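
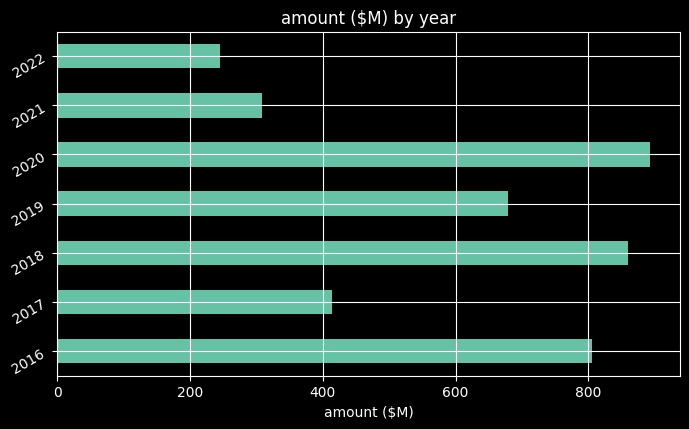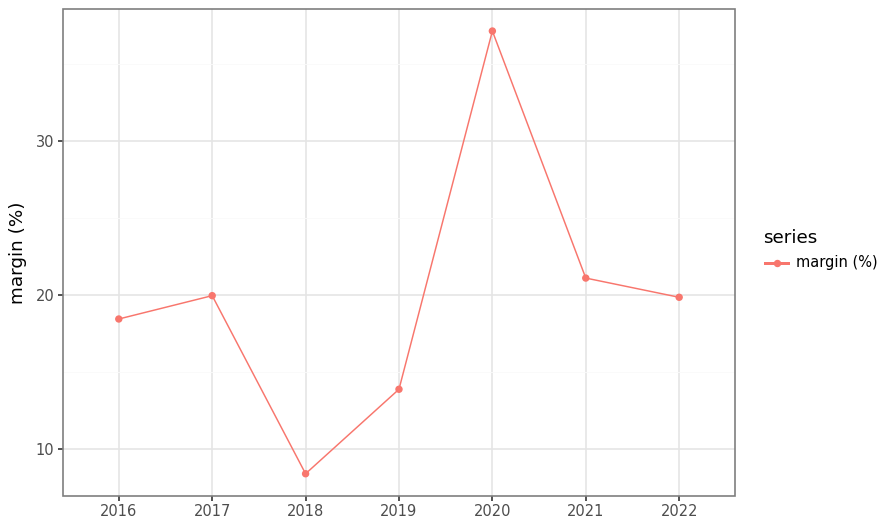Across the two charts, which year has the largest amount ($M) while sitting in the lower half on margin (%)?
2018

Chart 2 median margin (%) ≈ 20; below-median years: 2016, 2018, 2019. Among those, 2018 has the highest amount ($M) (≈ 900).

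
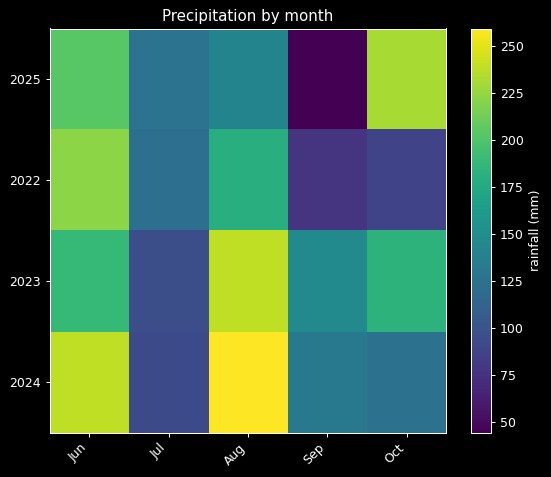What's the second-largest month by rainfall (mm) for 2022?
Aug

Top 3 for 2022: Jun ≈ 220, Aug ≈ 180, Jul ≈ 120.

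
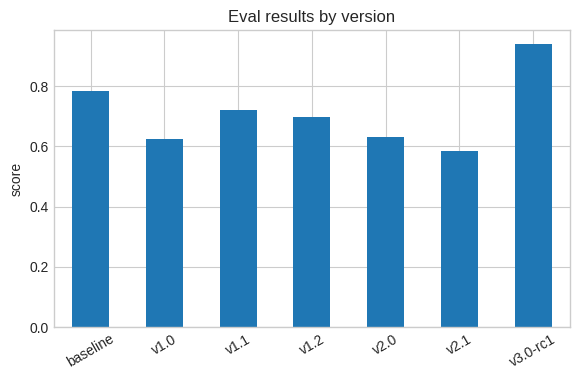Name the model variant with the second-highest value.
baseline

Top 3: v3.0-rc1 ≈ 0.9, baseline ≈ 0.8, v1.1 ≈ 0.7.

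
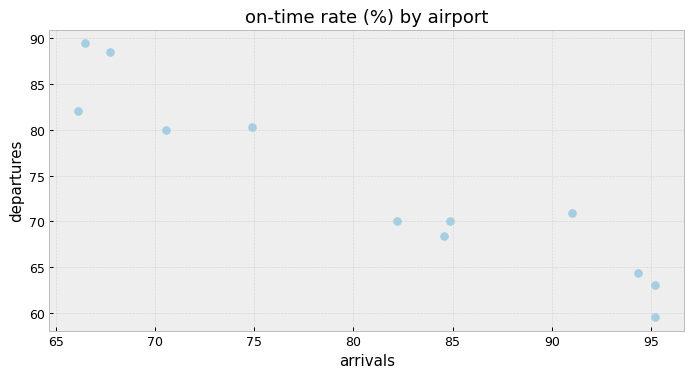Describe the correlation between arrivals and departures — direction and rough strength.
Points are negatively correlated; strong (|r| ≈ 1.0).

negative, strong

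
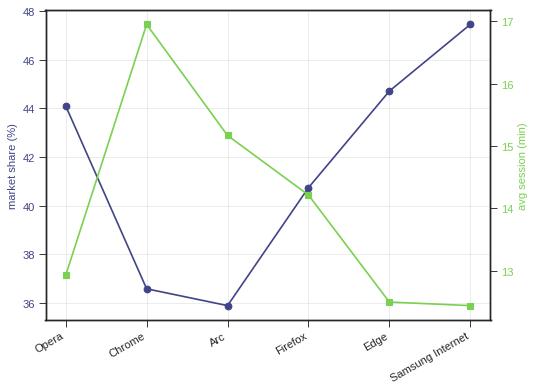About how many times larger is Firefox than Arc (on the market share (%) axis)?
Firefox ≈ 41, Arc ≈ 36; 41/36 ≈ 1.14.

≈ 1.14×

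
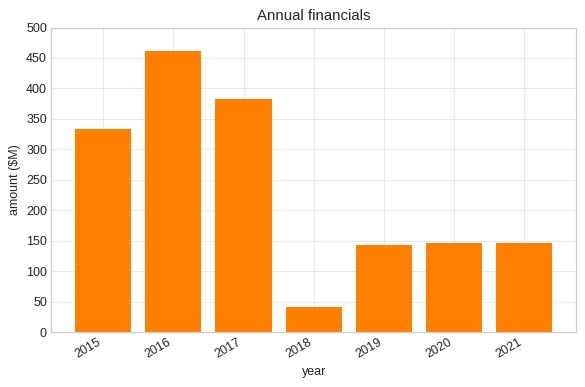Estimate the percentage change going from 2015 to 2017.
2015 ≈ 350, 2017 ≈ 400; (400 − 350) / 350 ≈ +14.3%.

≈ +14.3%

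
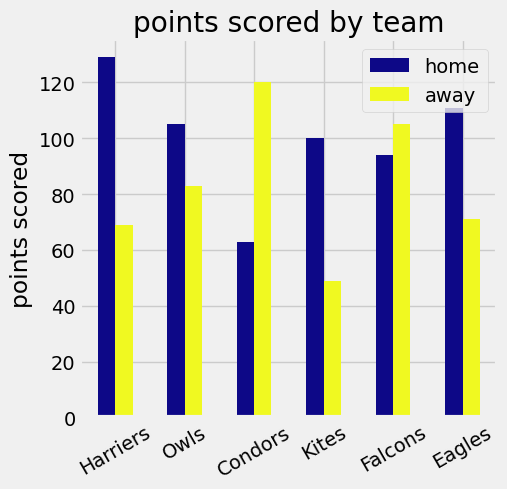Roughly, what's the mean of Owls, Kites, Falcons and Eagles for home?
≈ 105

(100 + 100 + 100 + 120) / 4 ≈ 105.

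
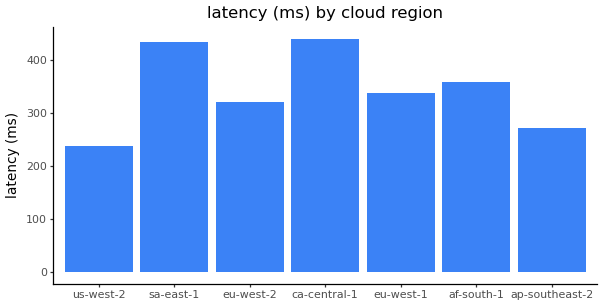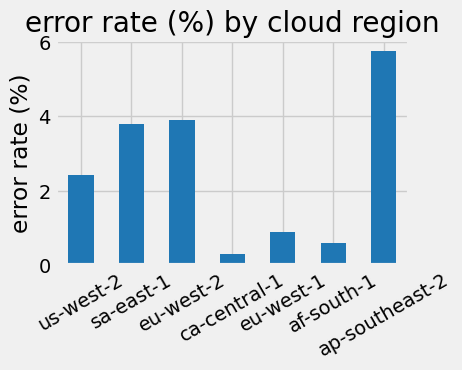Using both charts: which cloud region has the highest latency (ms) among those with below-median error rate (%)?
Chart 2 median error rate (%) ≈ 2; below-median cloud regions: ca-central-1, eu-west-1, af-south-1. Among those, ca-central-1 has the highest latency (ms) (≈ 450).

ca-central-1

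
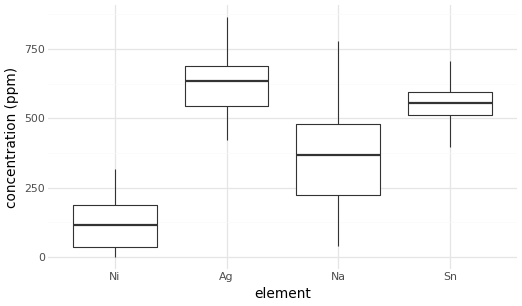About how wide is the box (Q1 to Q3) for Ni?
≈ 150

Q3 ≈ 200, Q1 ≈ 50; IQR ≈ 150.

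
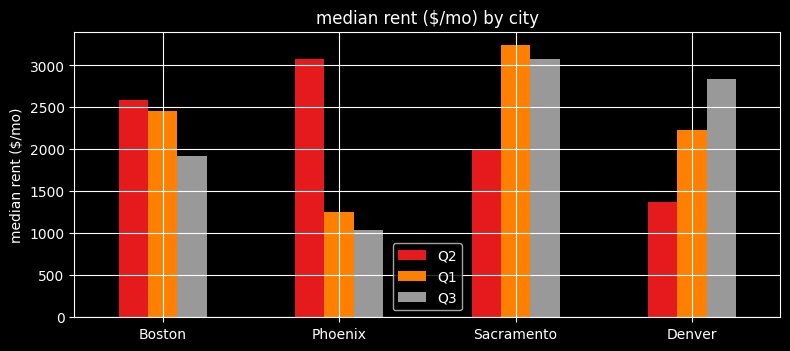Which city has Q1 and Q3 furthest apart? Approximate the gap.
Denver: Q1 ≈ 2000, Q3 ≈ 3000 → gap ≈ 1000. Next-largest (Boston) is only ≈ 500.

Denver, ≈ 1000 $/mo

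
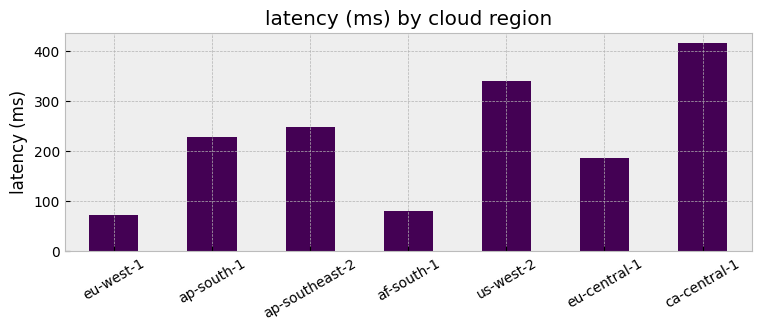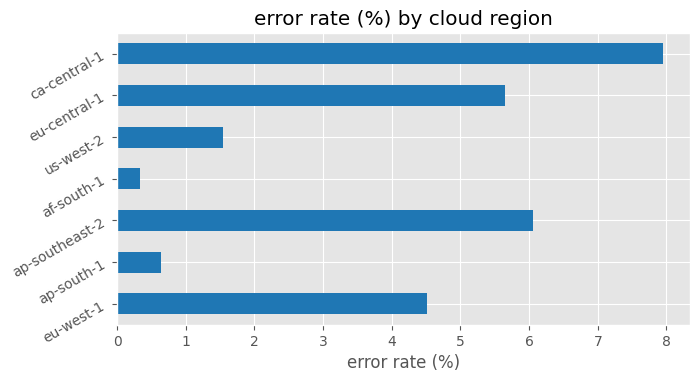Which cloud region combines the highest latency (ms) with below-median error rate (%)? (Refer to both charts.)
Chart 2 median error rate (%) ≈ 5; below-median cloud regions: ap-south-1, af-south-1, us-west-2. Among those, us-west-2 has the highest latency (ms) (≈ 350).

us-west-2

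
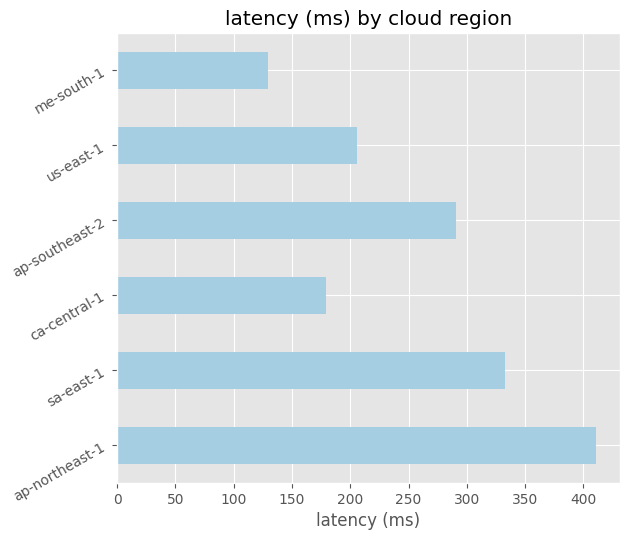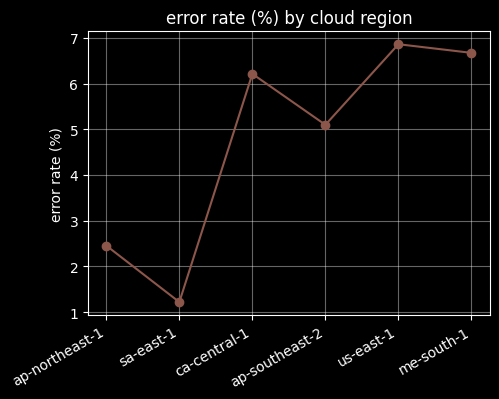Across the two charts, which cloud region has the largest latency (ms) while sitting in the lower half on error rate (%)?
Chart 2 median error rate (%) ≈ 6; below-median cloud regions: ap-northeast-1, sa-east-1, ap-southeast-2. Among those, ap-northeast-1 has the highest latency (ms) (≈ 400).

ap-northeast-1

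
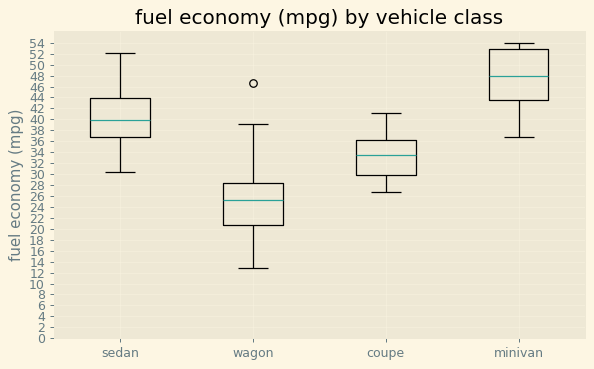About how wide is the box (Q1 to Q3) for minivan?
Q3 ≈ 52, Q1 ≈ 44; IQR ≈ 8.

≈ 8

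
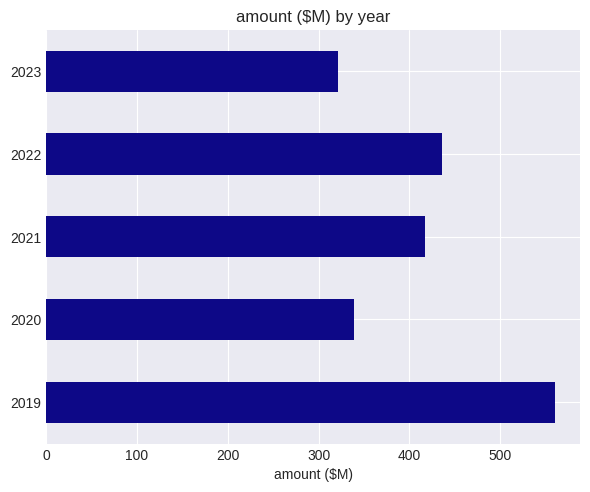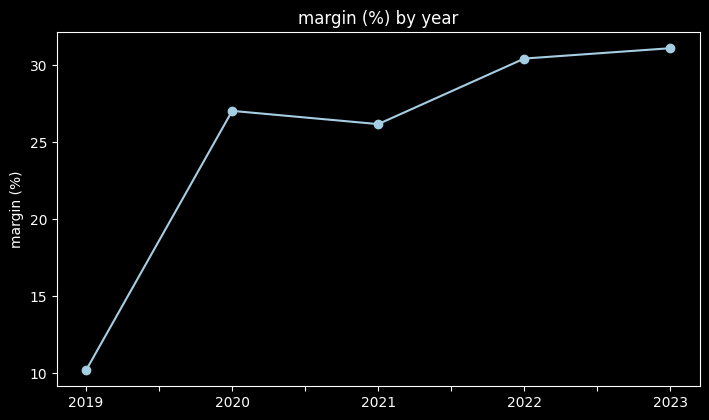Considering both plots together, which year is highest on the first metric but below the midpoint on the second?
2019

Chart 2 median margin (%) ≈ 25; below-median years: 2019, 2021. Among those, 2019 has the highest amount ($M) (≈ 600).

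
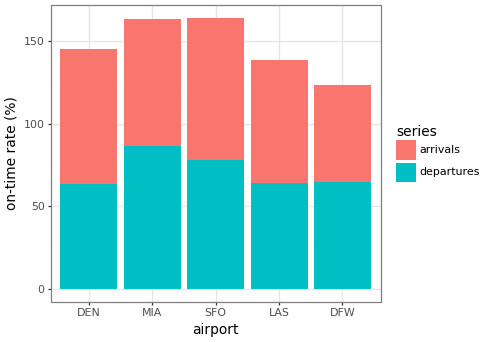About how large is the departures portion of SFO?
departures top ≈ 80, bottom ≈ 0; segment ≈ 80.

≈ 80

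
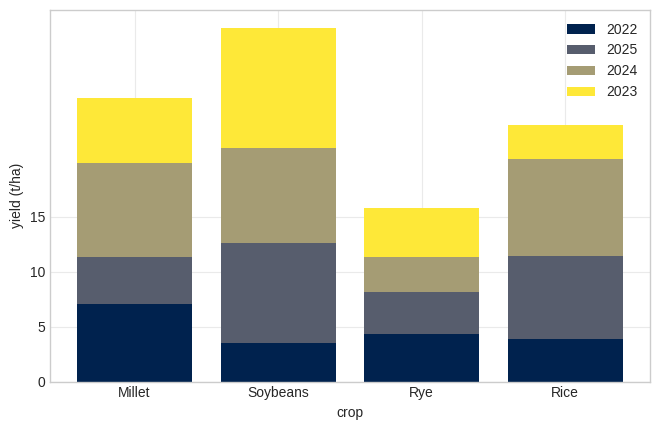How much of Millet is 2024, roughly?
≈ 10

2024 top ≈ 20, bottom ≈ 10; segment ≈ 10.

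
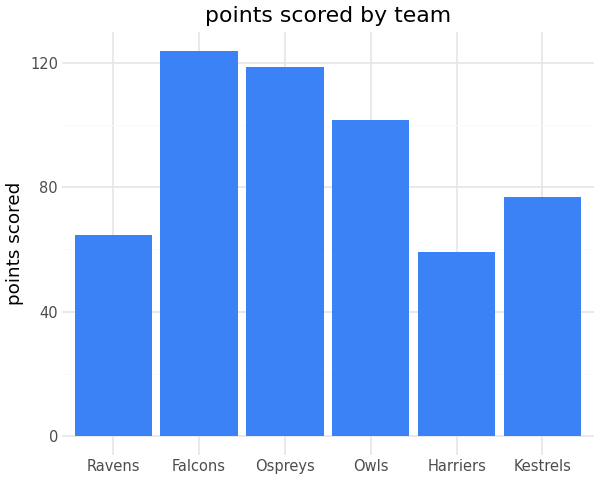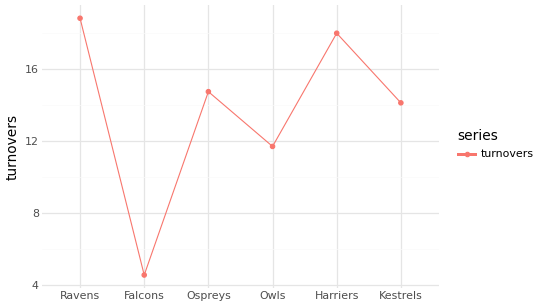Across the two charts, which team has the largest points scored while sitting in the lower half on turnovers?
Falcons

Chart 2 median turnovers ≈ 14; below-median teams: Falcons, Owls, Kestrels. Among those, Falcons has the highest points scored (≈ 120).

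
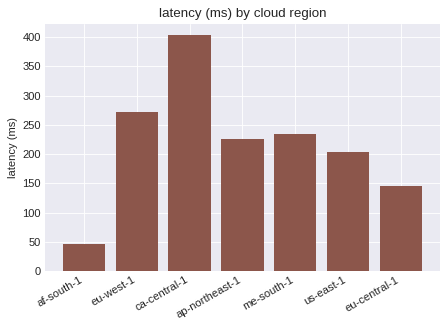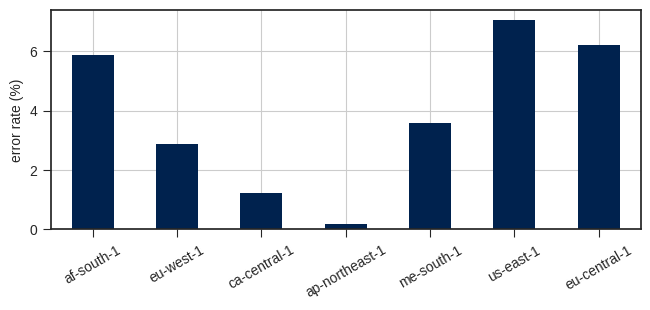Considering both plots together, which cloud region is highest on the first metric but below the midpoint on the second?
ca-central-1

Chart 2 median error rate (%) ≈ 4; below-median cloud regions: eu-west-1, ca-central-1, ap-northeast-1. Among those, ca-central-1 has the highest latency (ms) (≈ 400).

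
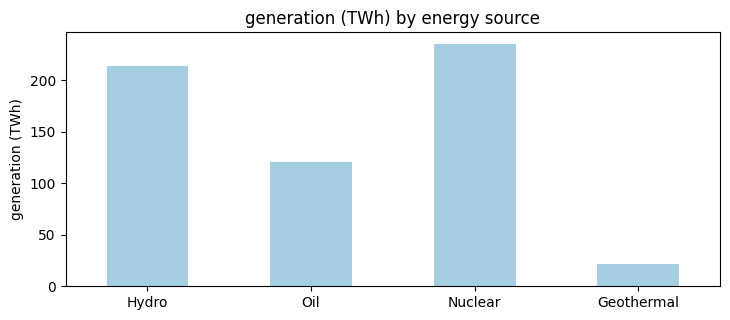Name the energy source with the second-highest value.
Hydro

Top 3: Nuclear ≈ 240, Hydro ≈ 220, Oil ≈ 120.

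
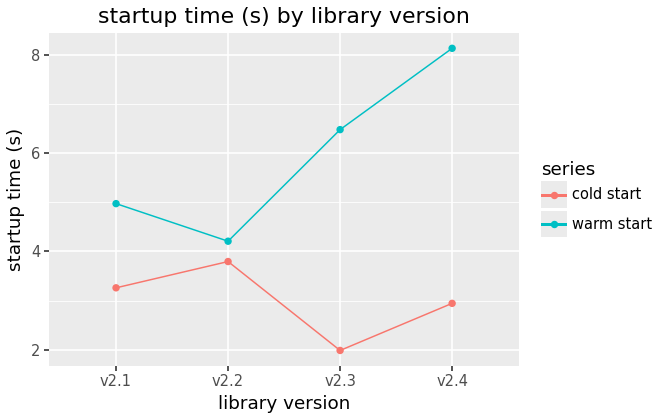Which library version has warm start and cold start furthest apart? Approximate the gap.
v2.4, ≈ 5 s

v2.4: warm start ≈ 8, cold start ≈ 3 → gap ≈ 5. Next-largest (v2.3) is only ≈ 4.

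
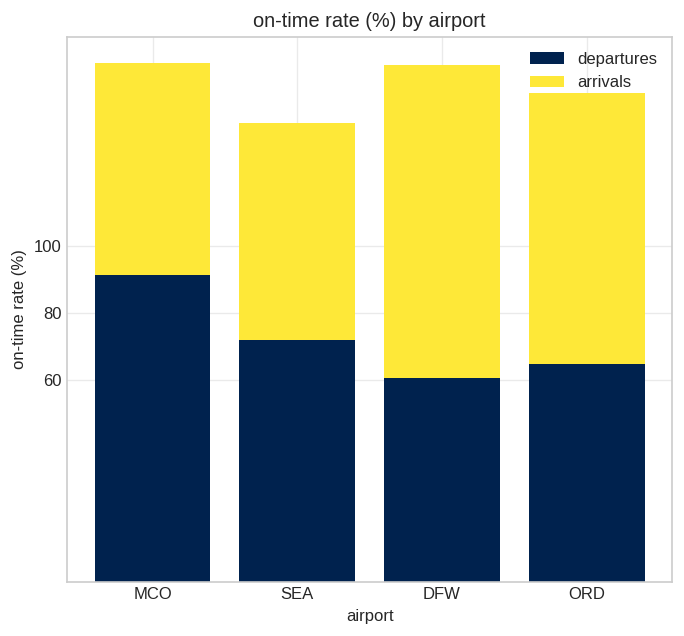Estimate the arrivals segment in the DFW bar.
≈ 100

arrivals top ≈ 160, bottom ≈ 60; segment ≈ 100.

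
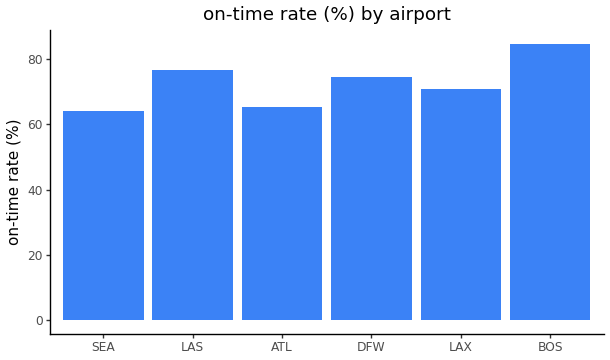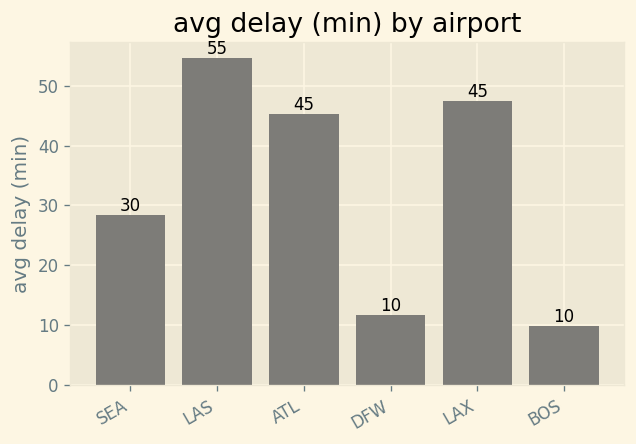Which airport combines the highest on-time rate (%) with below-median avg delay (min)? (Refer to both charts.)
Chart 2 median avg delay (min) ≈ 35; below-median airports: SEA, DFW, BOS. Among those, BOS has the highest on-time rate (%) (≈ 80).

BOS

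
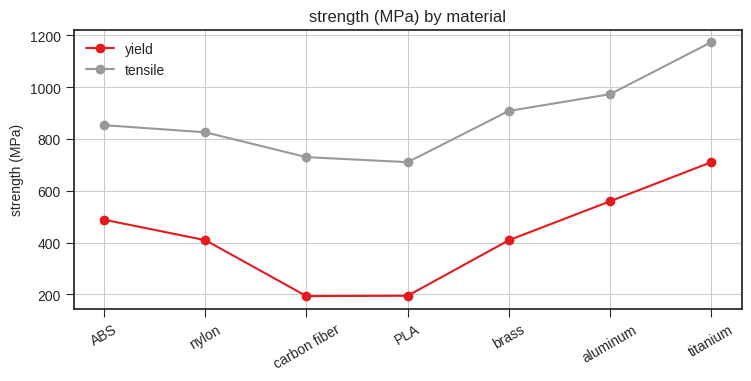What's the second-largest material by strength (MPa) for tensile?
aluminum

Top 3 for tensile: titanium ≈ 1200, aluminum ≈ 1000, brass ≈ 900.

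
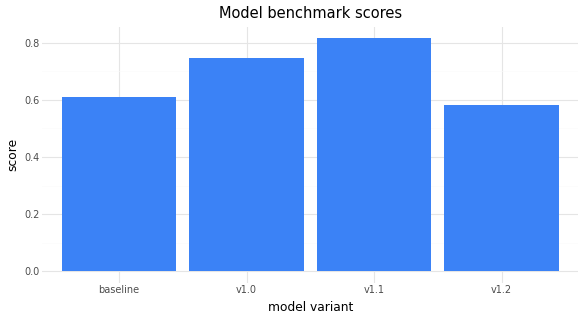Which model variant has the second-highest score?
v1.0

Top 3: v1.1 ≈ 0.8, v1.0 ≈ 0.7, baseline ≈ 0.6.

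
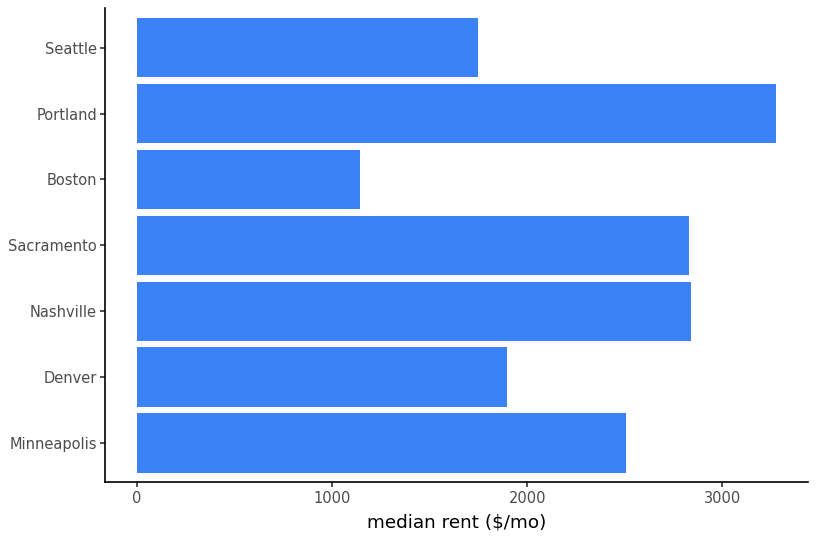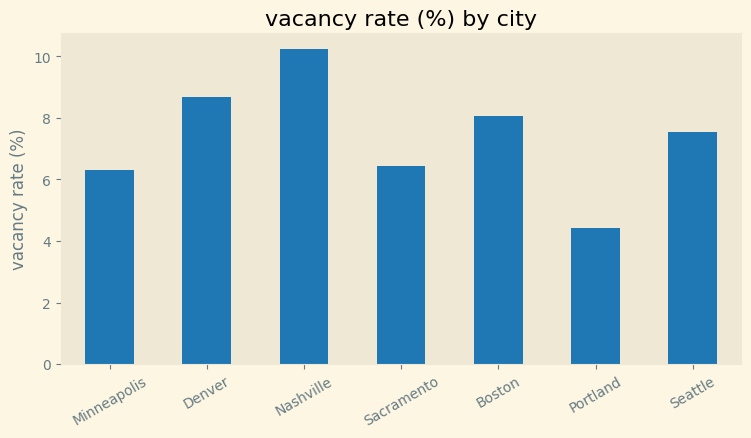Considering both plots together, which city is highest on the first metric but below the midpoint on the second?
Portland

Chart 2 median vacancy rate (%) ≈ 8; below-median cities: Minneapolis, Sacramento, Portland. Among those, Portland has the highest median rent ($/mo) (≈ 3500).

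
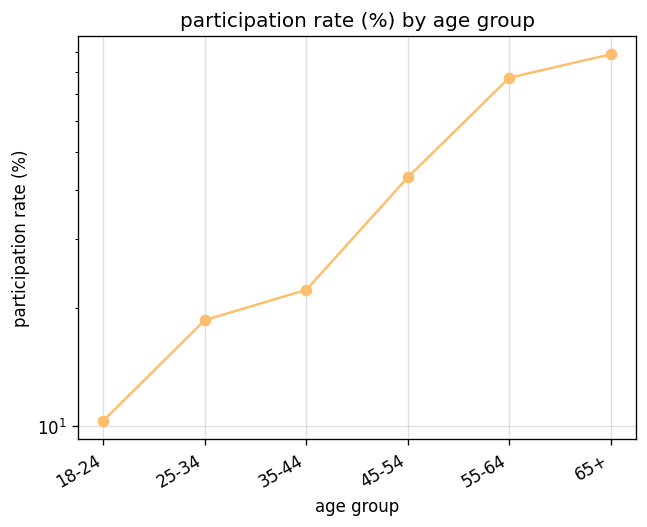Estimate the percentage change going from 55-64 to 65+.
55-64 ≈ 80, 65+ ≈ 90; (90 − 80) / 80 ≈ +12.5%.

≈ +12.5%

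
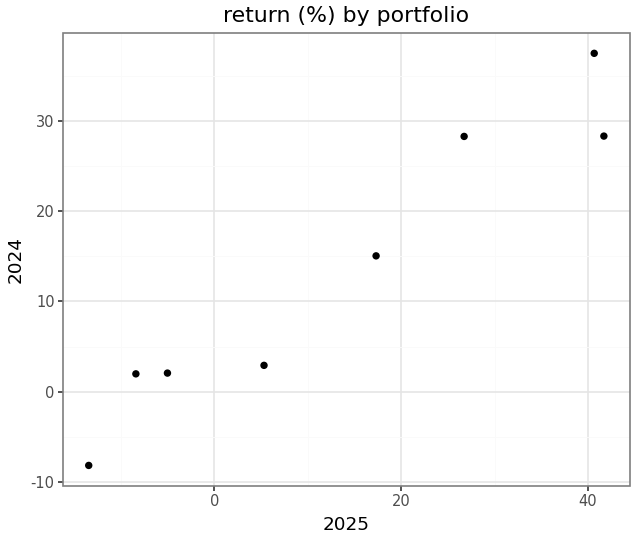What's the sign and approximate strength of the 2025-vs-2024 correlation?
positive, strong

Points are positively correlated; strong (|r| ≈ 1.0).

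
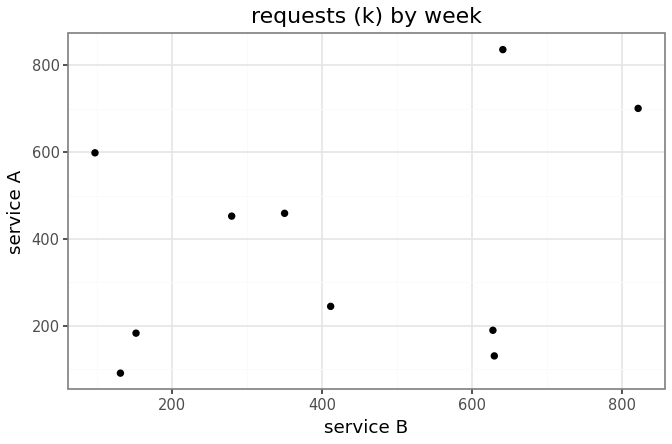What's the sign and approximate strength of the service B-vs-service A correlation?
positive, weak

Points are positively correlated; weak (|r| ≈ 0.3).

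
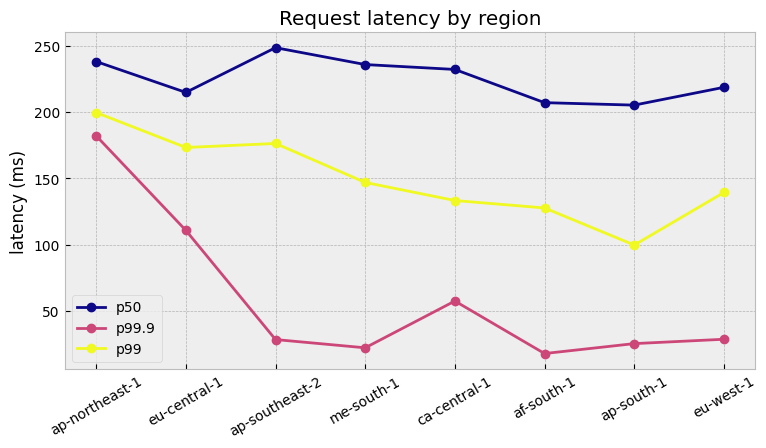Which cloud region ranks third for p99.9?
Top 4 for p99.9: ap-northeast-1 ≈ 180, eu-central-1 ≈ 120, ca-central-1 ≈ 60, eu-west-1 ≈ 20.

ca-central-1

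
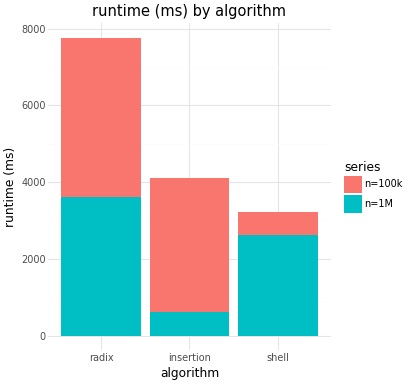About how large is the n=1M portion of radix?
n=1M top ≈ 4000, bottom ≈ 0; segment ≈ 4000.

≈ 4000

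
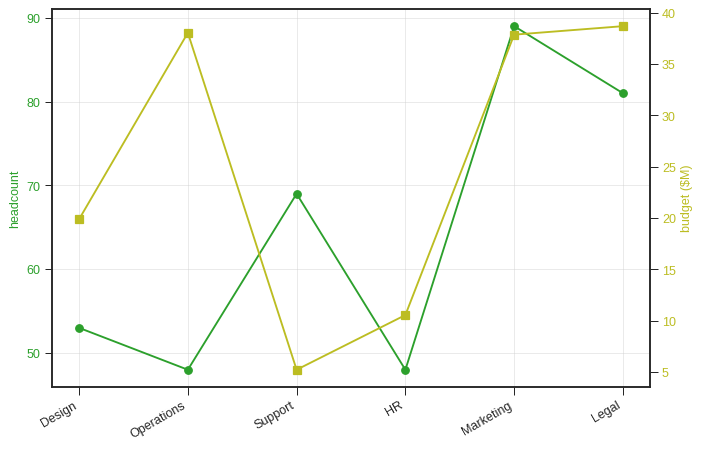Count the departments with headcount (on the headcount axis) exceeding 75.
Above 75: Marketing, Legal.

2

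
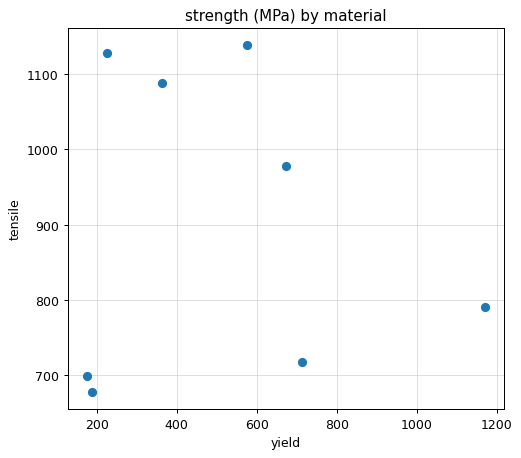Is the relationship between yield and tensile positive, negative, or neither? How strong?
Points are roughly uncorrelated; weak (|r| ≈ 0.1).

no clear correlation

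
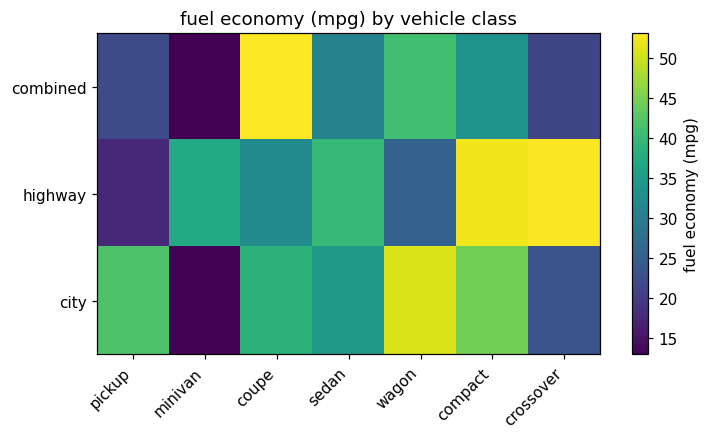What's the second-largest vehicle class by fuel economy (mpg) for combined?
Top 3 for combined: coupe ≈ 55, wagon ≈ 40, compact ≈ 35.

wagon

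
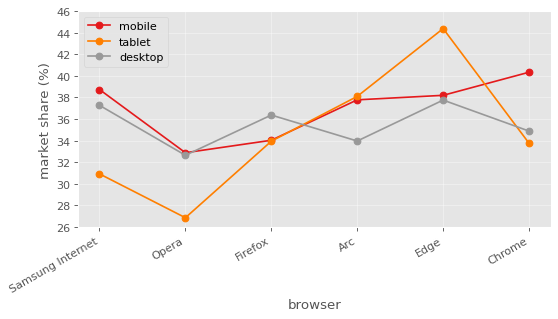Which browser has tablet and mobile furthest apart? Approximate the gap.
Samsung Internet: tablet ≈ 30, mobile ≈ 38 → gap ≈ 8. Next-largest (Chrome) is only ≈ 6.

Samsung Internet, ≈ 8 %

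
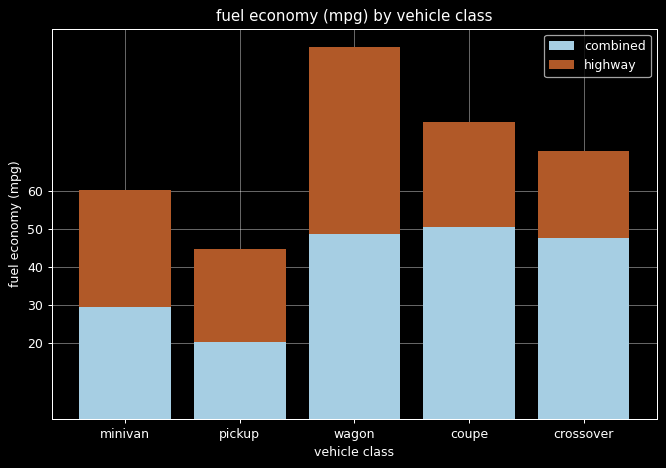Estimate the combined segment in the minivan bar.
≈ 30

combined top ≈ 30, bottom ≈ 0; segment ≈ 30.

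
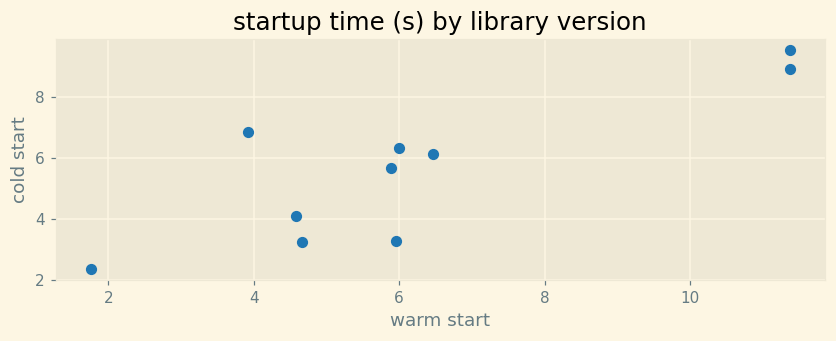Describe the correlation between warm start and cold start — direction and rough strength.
Points are positively correlated; strong (|r| ≈ 0.8).

positive, strong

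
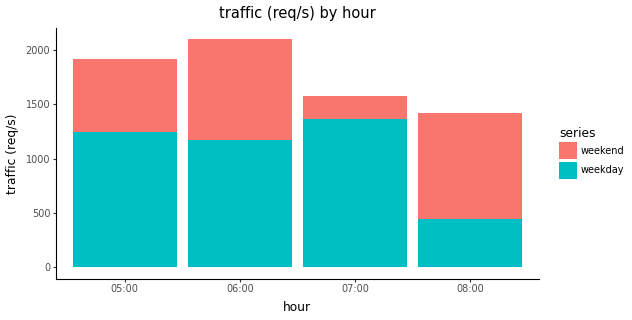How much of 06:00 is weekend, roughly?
≈ 800

weekend top ≈ 2000, bottom ≈ 1200; segment ≈ 800.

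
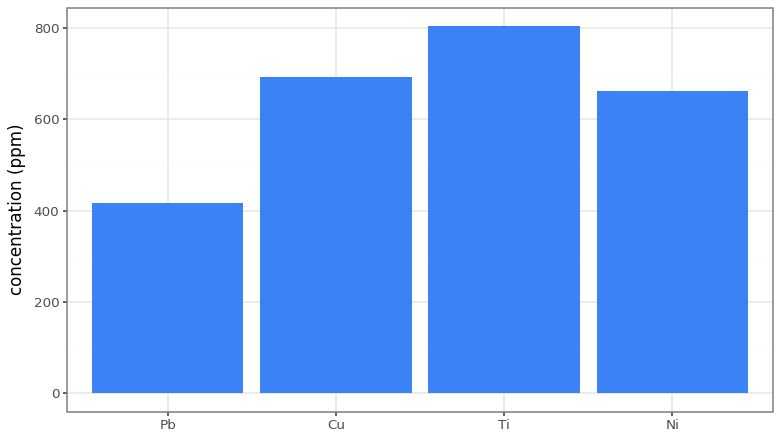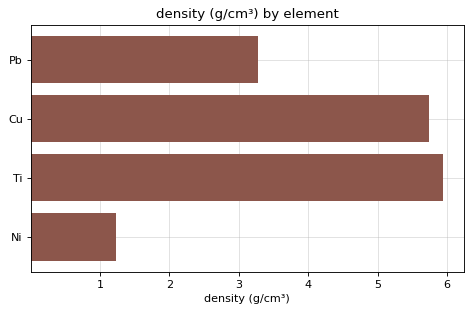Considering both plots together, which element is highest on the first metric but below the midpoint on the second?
Chart 2 median density (g/cm³) ≈ 5; below-median elements: Pb, Ni. Among those, Ni has the highest concentration (ppm) (≈ 700).

Ni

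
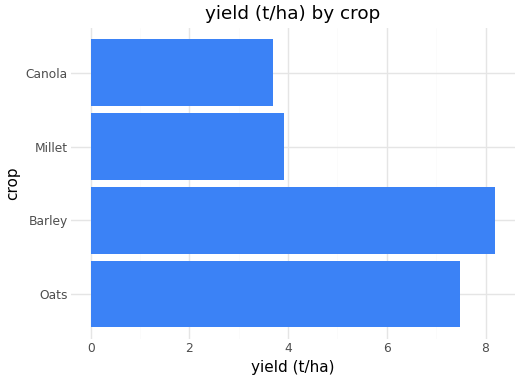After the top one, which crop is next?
Top 3: Barley ≈ 8, Oats ≈ 7, Millet ≈ 4.

Oats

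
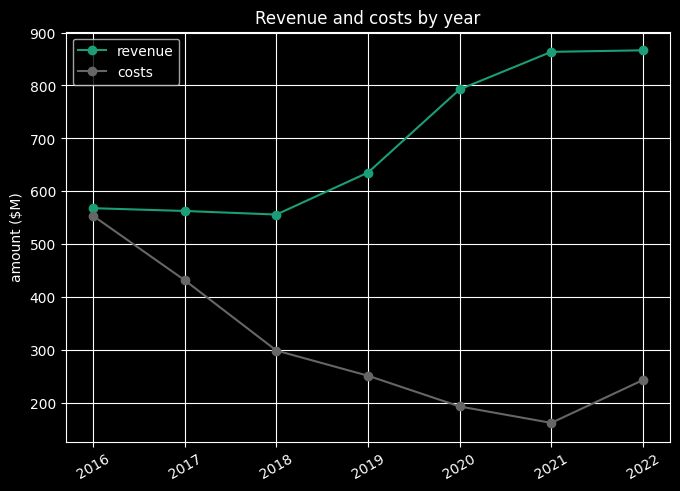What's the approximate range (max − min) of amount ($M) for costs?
Max 2016 ≈ 600, min 2021 ≈ 200; range ≈ 400.

≈ 400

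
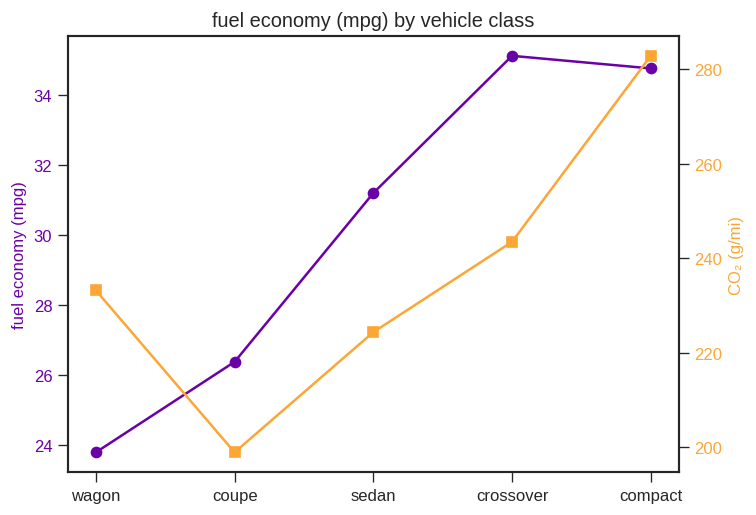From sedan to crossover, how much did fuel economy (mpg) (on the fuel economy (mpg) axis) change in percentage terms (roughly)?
≈ +12.9%

sedan ≈ 31, crossover ≈ 35; (35 − 31) / 31 ≈ +12.9%.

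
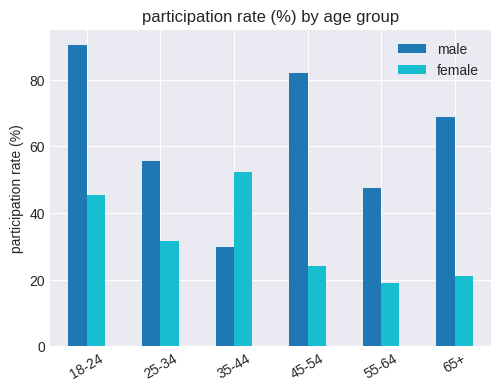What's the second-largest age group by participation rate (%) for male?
Top 3 for male: 18-24 ≈ 90, 45-54 ≈ 80, 65+ ≈ 70.

45-54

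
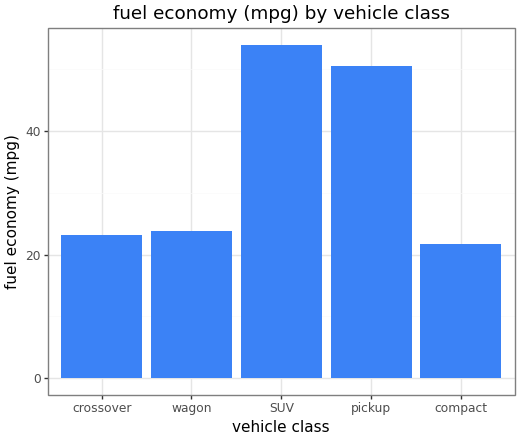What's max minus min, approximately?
Max SUV ≈ 55, min compact ≈ 20; range ≈ 35.

≈ 35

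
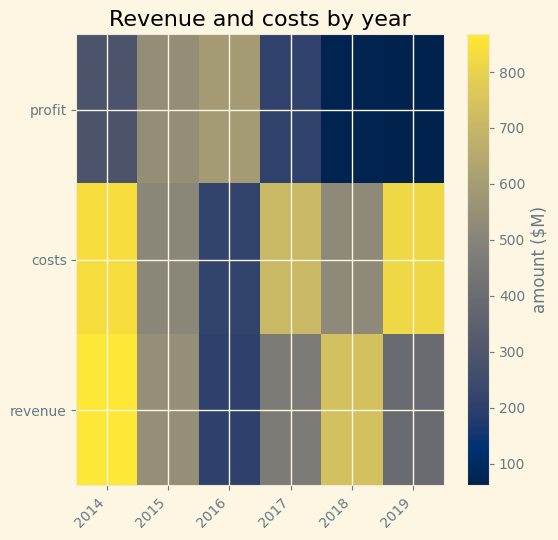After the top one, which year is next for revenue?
Top 3 for revenue: 2014 ≈ 900, 2018 ≈ 700, 2015 ≈ 500.

2018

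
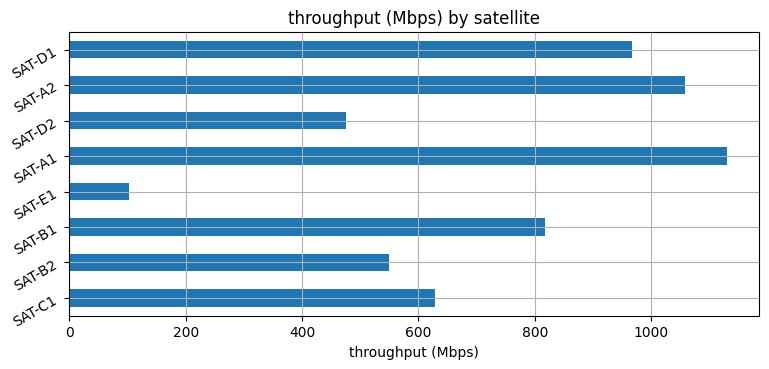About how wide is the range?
≈ 1000

Max SAT-A1 ≈ 1100, min SAT-E1 ≈ 100; range ≈ 1000.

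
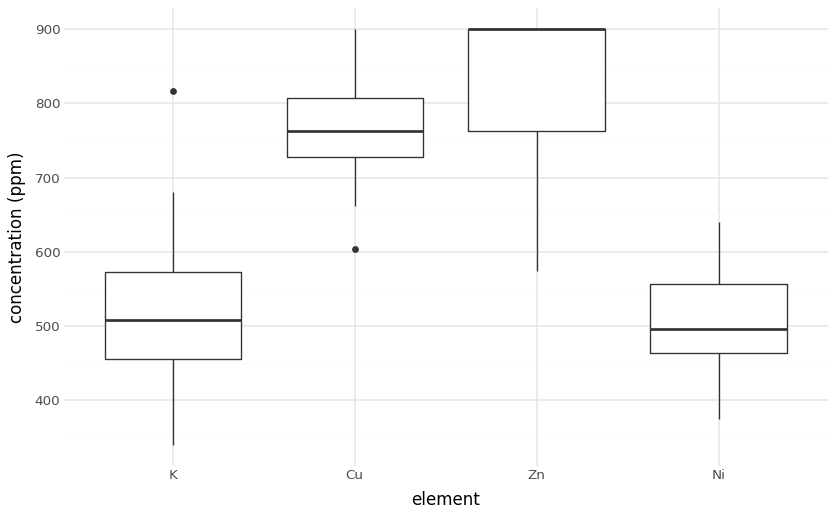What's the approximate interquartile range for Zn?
Q3 ≈ 900, Q1 ≈ 750; IQR ≈ 150.

≈ 150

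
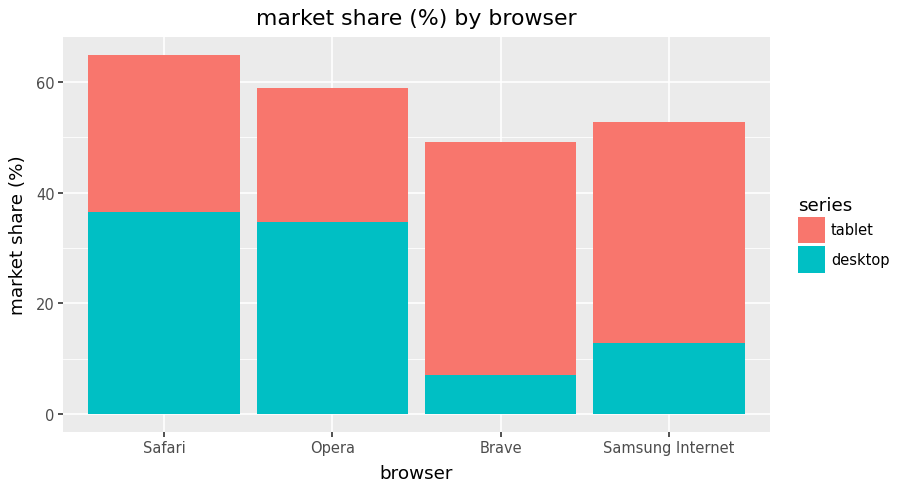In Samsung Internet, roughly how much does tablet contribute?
≈ 40

tablet top ≈ 50, bottom ≈ 10; segment ≈ 40.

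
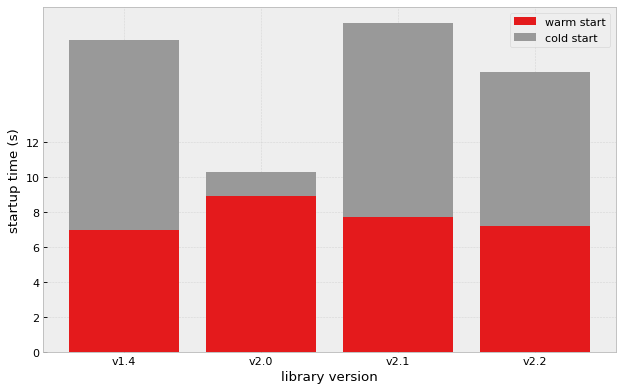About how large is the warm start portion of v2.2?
warm start top ≈ 8, bottom ≈ 0; segment ≈ 8.

≈ 8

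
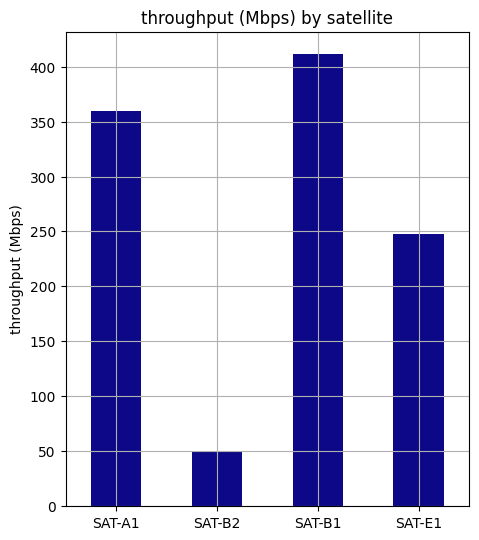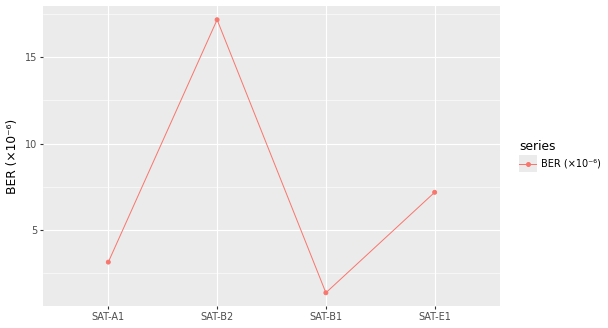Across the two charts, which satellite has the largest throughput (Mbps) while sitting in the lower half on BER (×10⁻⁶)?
Chart 2 median BER (×10⁻⁶) ≈ 6; below-median satellites: SAT-A1, SAT-B1. Among those, SAT-B1 has the highest throughput (Mbps) (≈ 400).

SAT-B1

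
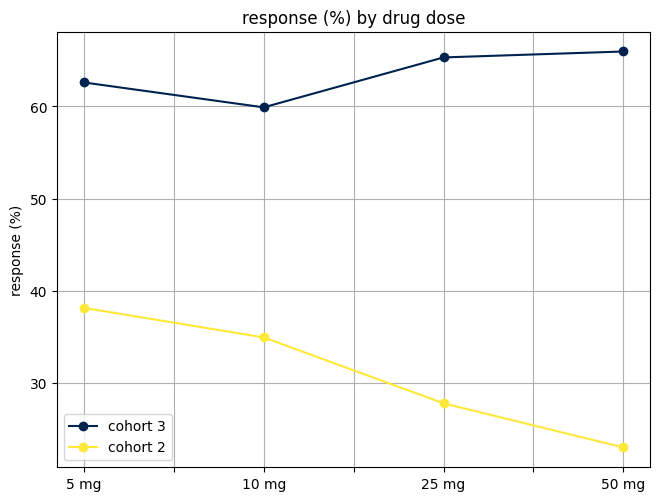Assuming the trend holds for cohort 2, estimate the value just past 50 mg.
Last three: 35, 30, 25 → slope ≈ -5/step → next ≈ 20.

≈ 20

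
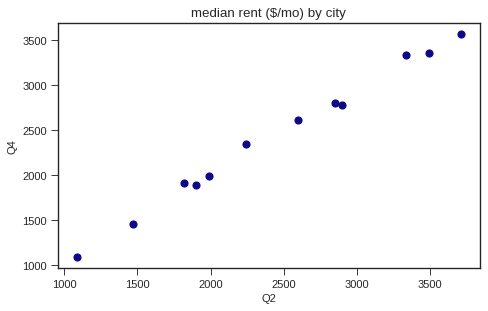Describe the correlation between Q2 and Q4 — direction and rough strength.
positive, strong

Points are positively correlated; strong (|r| ≈ 1.0).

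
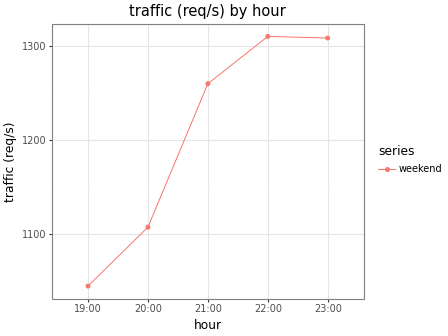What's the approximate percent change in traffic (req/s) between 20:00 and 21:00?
20:00 ≈ 1100, 21:00 ≈ 1250; (1250 − 1100) / 1100 ≈ +13.6%.

≈ +13.6%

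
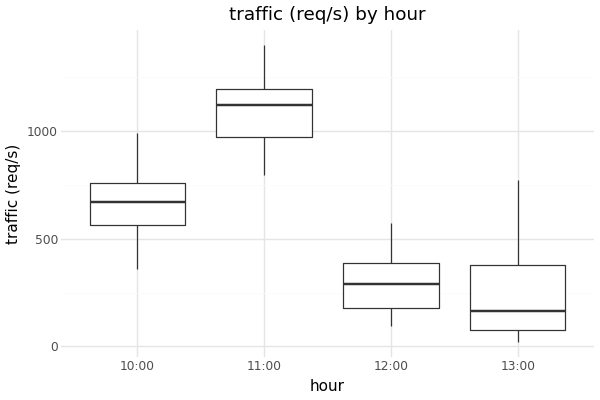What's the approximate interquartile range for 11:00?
Q3 ≈ 1200, Q1 ≈ 1000; IQR ≈ 200.

≈ 200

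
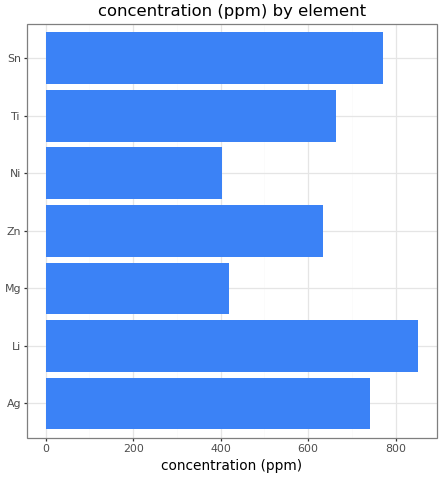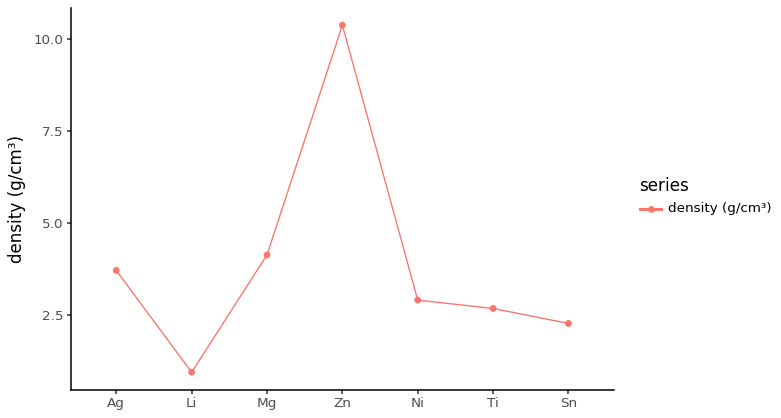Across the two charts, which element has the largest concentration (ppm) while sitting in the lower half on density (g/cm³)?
Chart 2 median density (g/cm³) ≈ 3; below-median elements: Li, Ti, Sn. Among those, Li has the highest concentration (ppm) (≈ 900).

Li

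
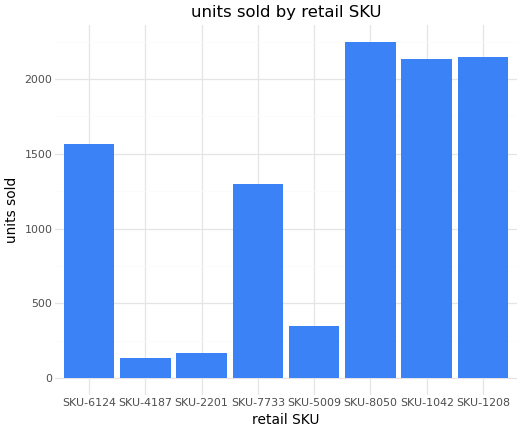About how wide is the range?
≈ 2000

Max SKU-8050 ≈ 2200, min SKU-4187 ≈ 200; range ≈ 2000.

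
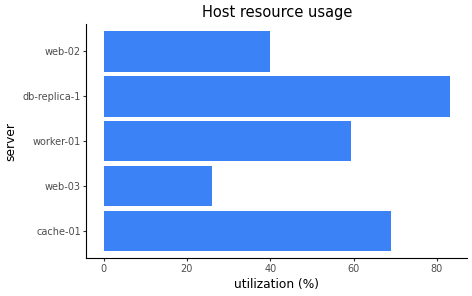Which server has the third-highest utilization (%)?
Top 4: db-replica-1 ≈ 80, cache-01 ≈ 70, worker-01 ≈ 60, web-02 ≈ 40.

worker-01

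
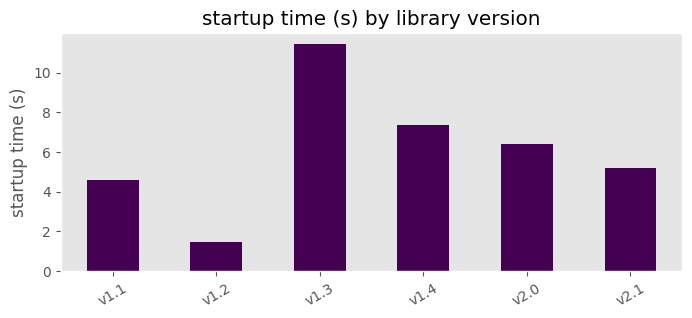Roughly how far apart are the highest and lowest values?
≈ 10

Max v1.3 ≈ 11, min v1.2 ≈ 1; range ≈ 10.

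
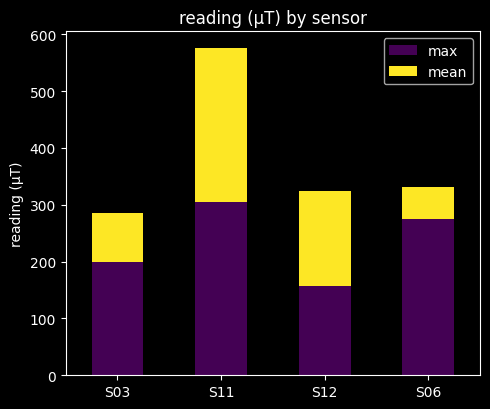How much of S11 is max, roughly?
max top ≈ 300, bottom ≈ 0; segment ≈ 300.

≈ 300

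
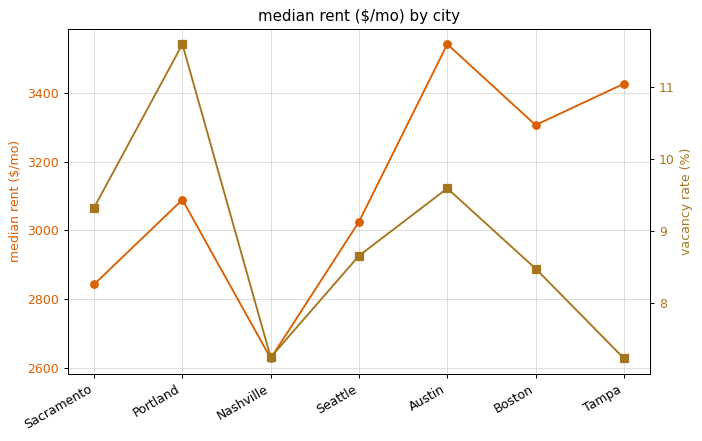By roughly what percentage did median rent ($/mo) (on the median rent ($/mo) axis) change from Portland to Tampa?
Portland ≈ 3100, Tampa ≈ 3400; (3400 − 3100) / 3100 ≈ +9.7%.

≈ +9.7%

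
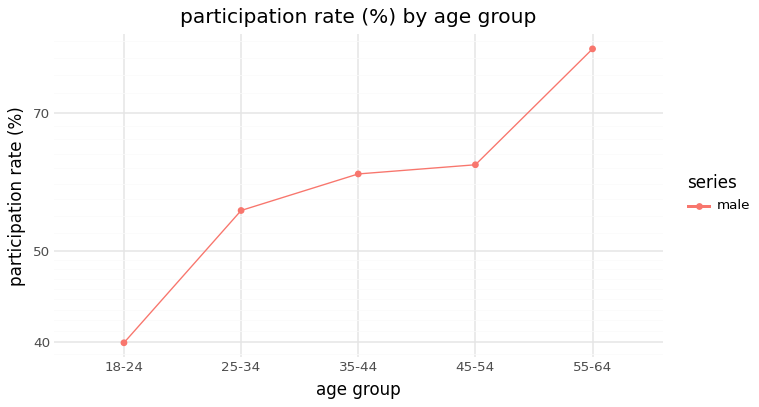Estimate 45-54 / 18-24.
≈ 1.5×

45-54 ≈ 60, 18-24 ≈ 40; 60/40 ≈ 1.5.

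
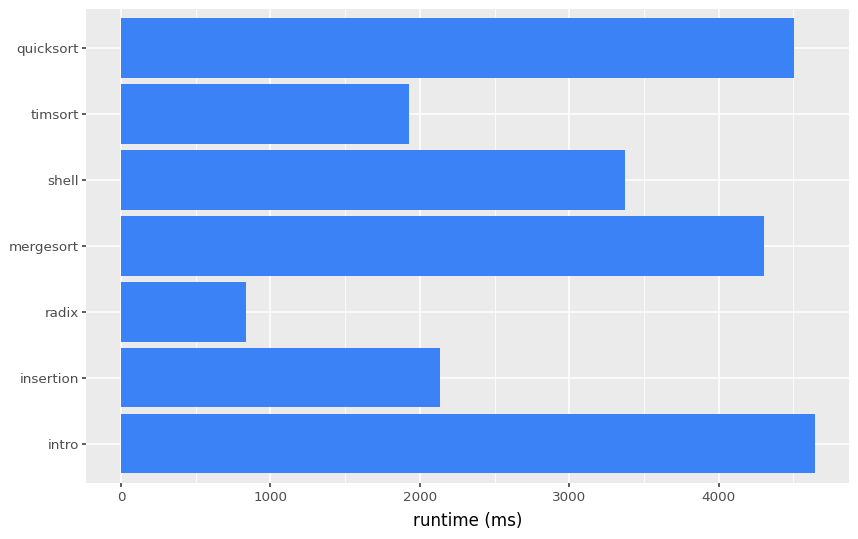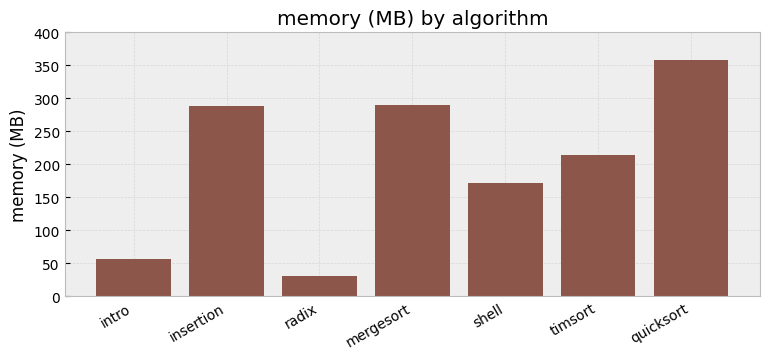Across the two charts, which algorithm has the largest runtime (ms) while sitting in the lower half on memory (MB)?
Chart 2 median memory (MB) ≈ 200; below-median algorithms: intro, radix, shell. Among those, intro has the highest runtime (ms) (≈ 4500).

intro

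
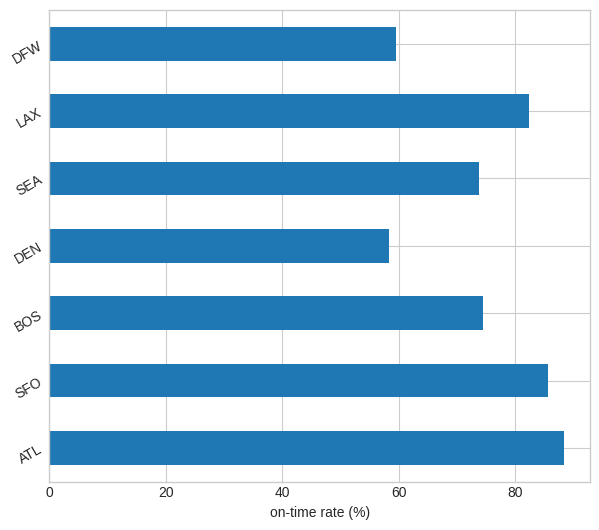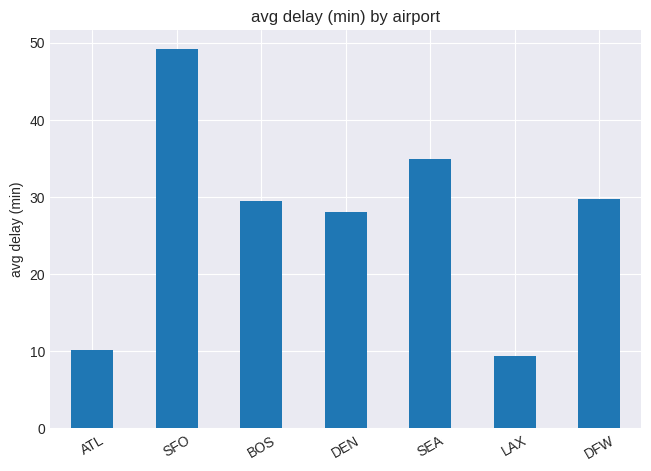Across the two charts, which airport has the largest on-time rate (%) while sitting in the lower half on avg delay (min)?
Chart 2 median avg delay (min) ≈ 30; below-median airports: ATL, DEN, LAX. Among those, ATL has the highest on-time rate (%) (≈ 90).

ATL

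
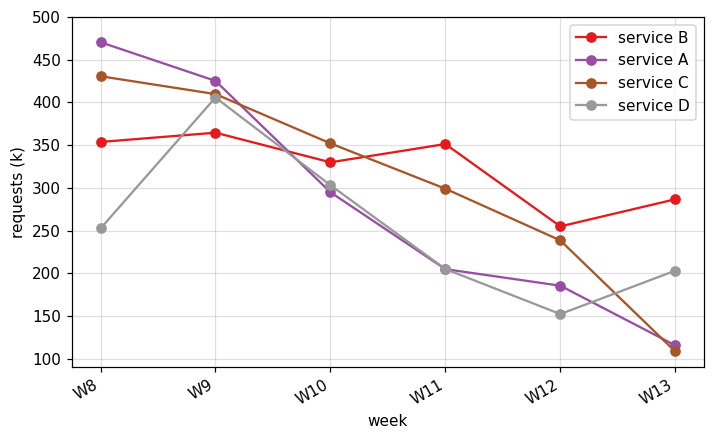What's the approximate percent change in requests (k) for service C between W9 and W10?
W9 ≈ 400, W10 ≈ 350; (350 − 400) / 400 ≈ -12.5%.

≈ -12.5%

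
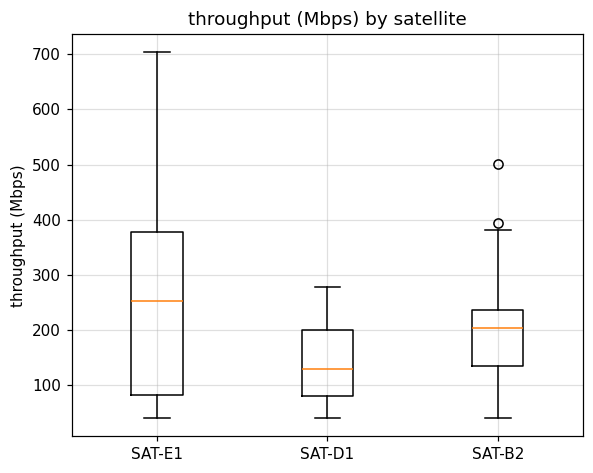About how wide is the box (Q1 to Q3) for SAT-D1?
≈ 120

Q3 ≈ 200, Q1 ≈ 80; IQR ≈ 120.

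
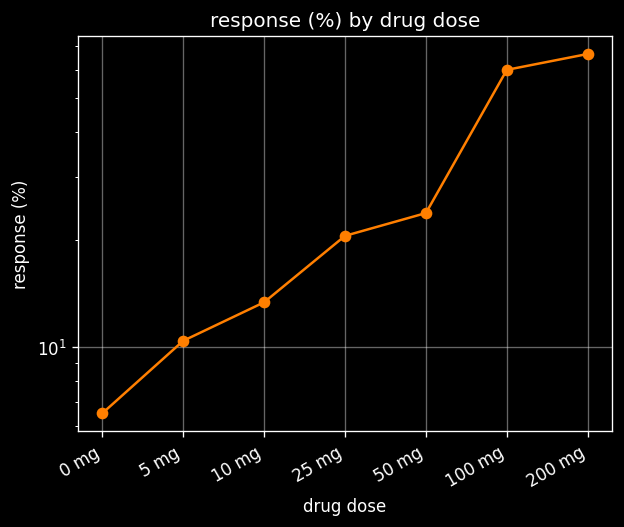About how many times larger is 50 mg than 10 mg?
50 mg ≈ 25, 10 mg ≈ 15; 25/15 ≈ 1.67.

≈ 1.67×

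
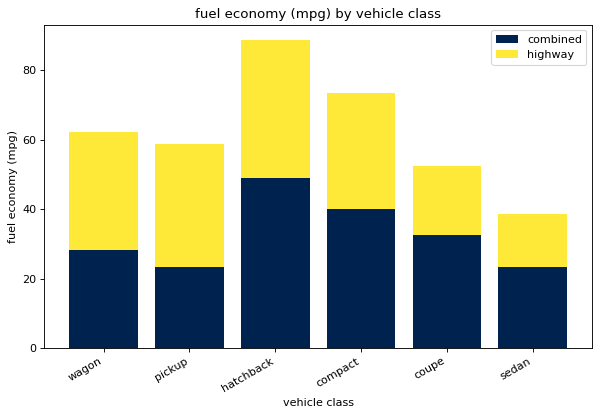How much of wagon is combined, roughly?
combined top ≈ 30, bottom ≈ 0; segment ≈ 30.

≈ 30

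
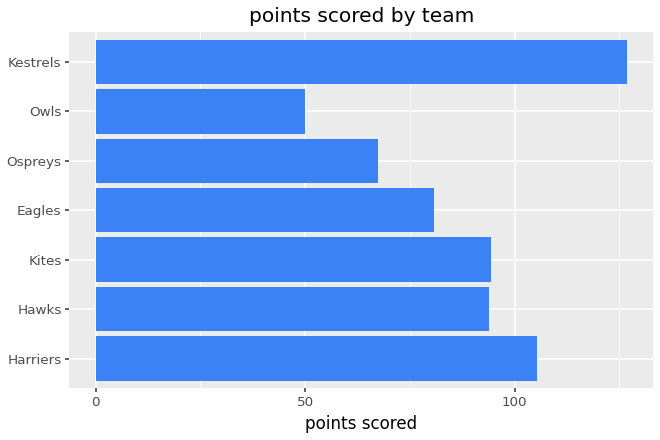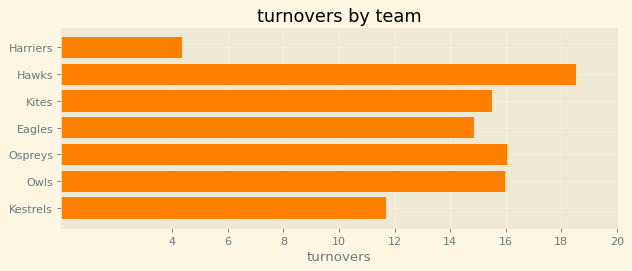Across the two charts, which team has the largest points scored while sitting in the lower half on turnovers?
Chart 2 median turnovers ≈ 16; below-median teams: Harriers, Eagles, Kestrels. Among those, Kestrels has the highest points scored (≈ 120).

Kestrels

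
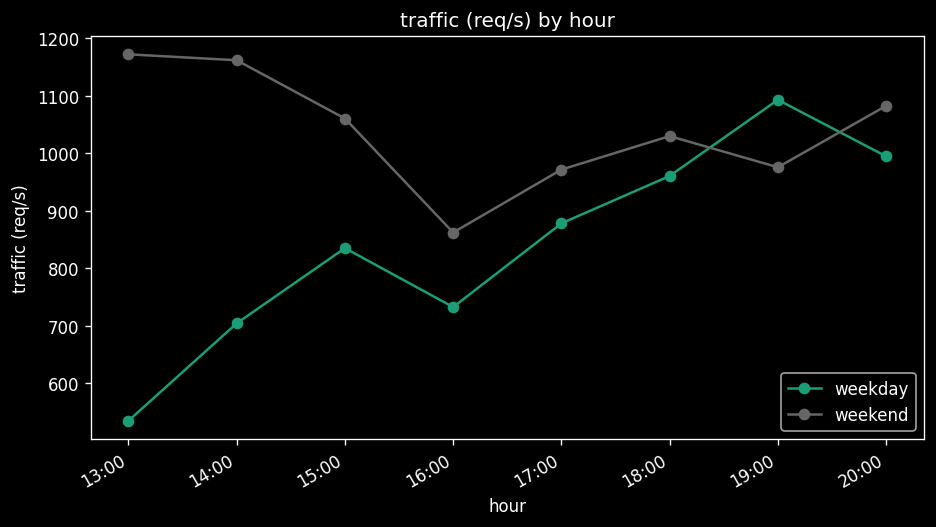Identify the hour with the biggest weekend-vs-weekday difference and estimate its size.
13:00: weekend ≈ 1200, weekday ≈ 500 → gap ≈ 700. Next-largest (14:00) is only ≈ 500.

13:00, ≈ 700 req/s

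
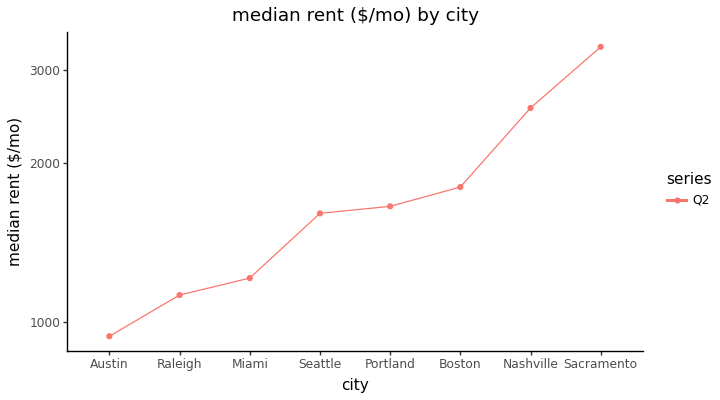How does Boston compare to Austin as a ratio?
Boston ≈ 1800, Austin ≈ 1000; 1800/1000 ≈ 1.8.

≈ 1.8×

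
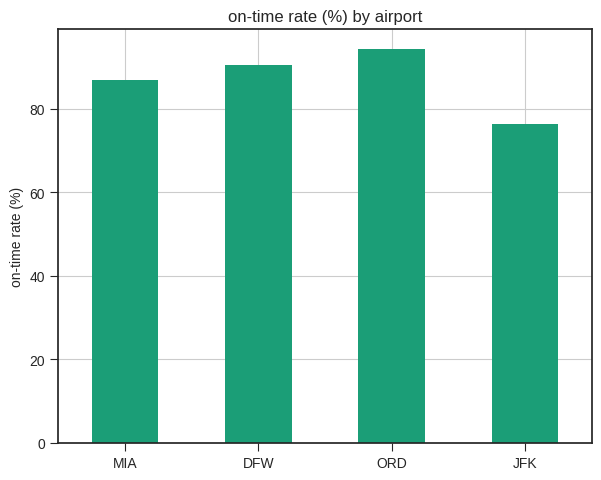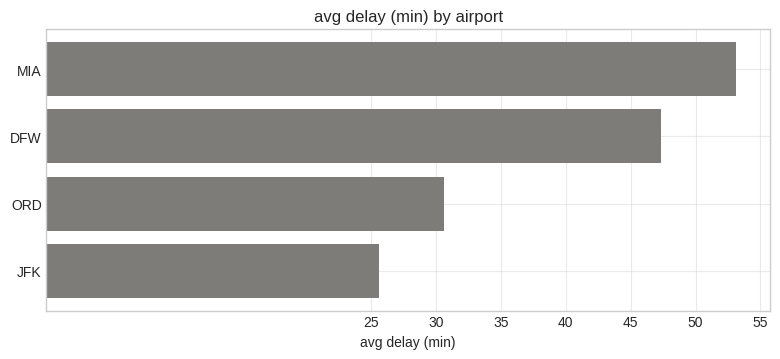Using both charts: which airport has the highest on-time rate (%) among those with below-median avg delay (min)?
ORD

Chart 2 median avg delay (min) ≈ 40; below-median airports: ORD, JFK. Among those, ORD has the highest on-time rate (%) (≈ 90).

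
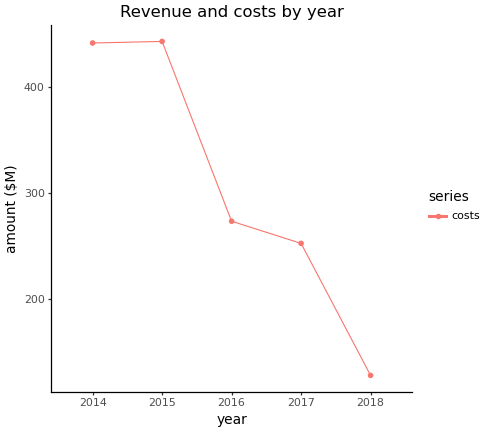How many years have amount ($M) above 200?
Above 200: 2014, 2015, 2016, 2017.

4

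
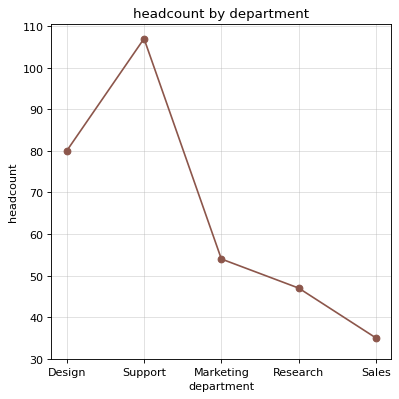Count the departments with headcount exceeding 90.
1

Above 90: Support.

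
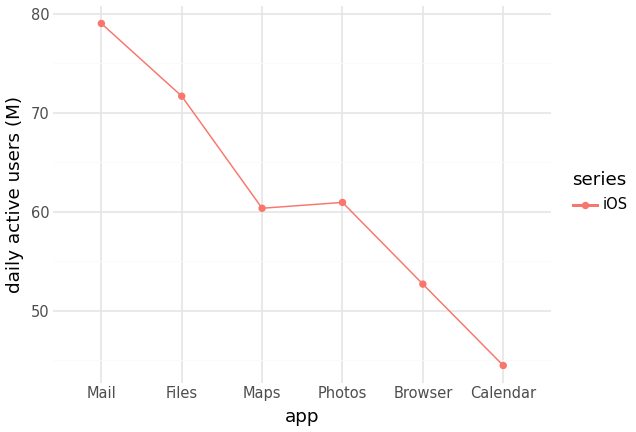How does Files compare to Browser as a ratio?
≈ 1.27×

Files ≈ 70, Browser ≈ 55; 70/55 ≈ 1.27.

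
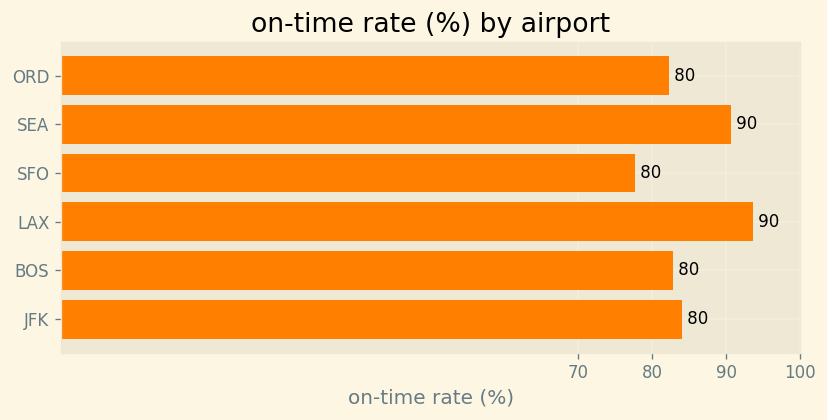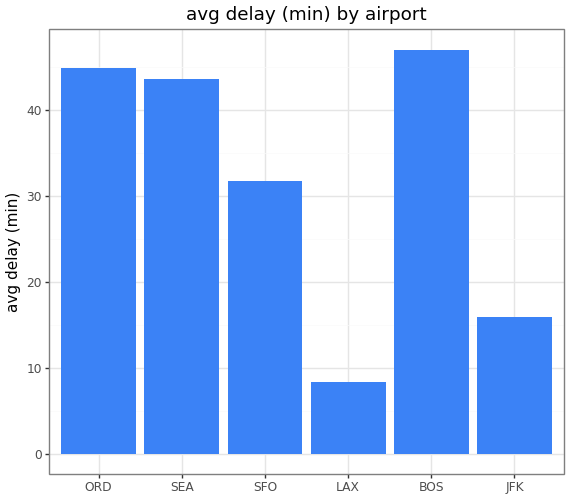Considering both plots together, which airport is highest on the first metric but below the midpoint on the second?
Chart 2 median avg delay (min) ≈ 40; below-median airports: SFO, LAX, JFK. Among those, LAX has the highest on-time rate (%) (≈ 90).

LAX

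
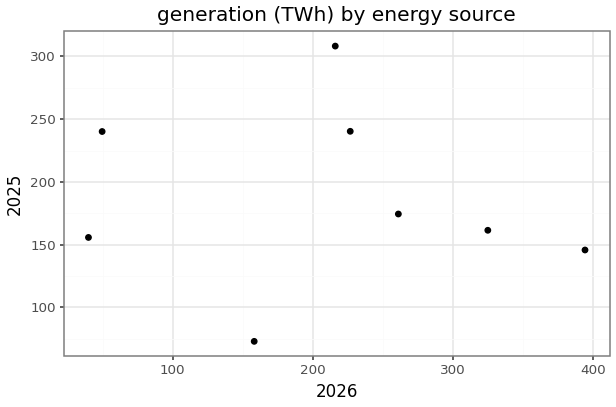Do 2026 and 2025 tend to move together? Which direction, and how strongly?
no clear correlation

Points are roughly uncorrelated; weak (|r| ≈ 0.1).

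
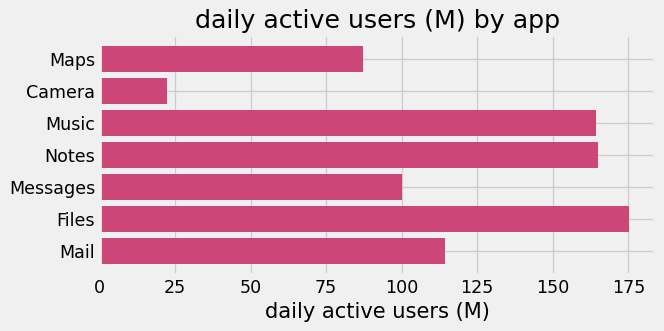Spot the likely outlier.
Camera ≈ 20; the rest sit between ≈ 80 and ≈ 180.

Camera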